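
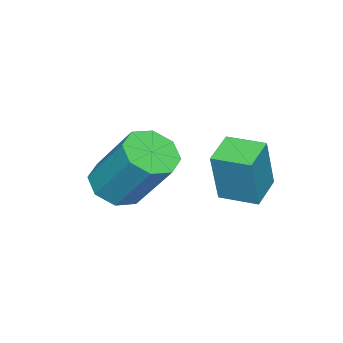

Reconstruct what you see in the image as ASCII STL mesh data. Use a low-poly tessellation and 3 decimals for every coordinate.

solid 
facet normal -0.089 -0.579 -0.810
outer loop
vertex 1.1 1.017 -3.977
vertex 0.413 0.622 -3.619
vertex 0.526 1.318 -4.129
endloop
endfacet
facet normal 0.499 0.678 -0.540
outer loop
vertex 1.1 1.017 -3.977
vertex 0.526 1.318 -4.129
vertex 1.295 2.273 -2.218
endloop
endfacet
facet normal 0.499 0.678 -0.540
outer loop
vertex 1.295 2.273 -2.218
vertex 0.526 1.318 -4.129
vertex 0.721 2.574 -2.37
endloop
endfacet
facet normal 0.089 0.578 0.811
outer loop
vertex 1.295 2.273 -2.218
vertex 0.721 2.574 -2.37
vertex 0.607 1.878 -1.861
endloop
endfacet
facet normal -0.090 -0.579 -0.810
outer loop
vertex 0.526 1.318 -4.129
vertex 0.413 0.622 -3.619
vertex -0.114 1.212 -3.982
endloop
endfacet
facet normal -0.257 0.800 -0.543
outer loop
vertex 0.526 1.318 -4.129
vertex -0.114 1.212 -3.982
vertex 0.721 2.574 -2.37
endloop
endfacet
facet normal -0.257 0.800 -0.543
outer loop
vertex 0.721 2.574 -2.37
vertex -0.114 1.212 -3.982
vertex 0.08 2.468 -2.223
endloop
endfacet
facet normal 0.090 0.578 0.811
outer loop
vertex 0.721 2.574 -2.37
vertex 0.08 2.468 -2.223
vertex 0.607 1.878 -1.861
endloop
endfacet
facet normal -0.089 -0.578 -0.811
outer loop
vertex -0.114 1.212 -3.982
vertex 0.413 0.622 -3.619
vertex -0.446 0.76 -3.623
endloop
endfacet
facet normal -0.862 0.452 -0.228
outer loop
vertex -0.114 1.212 -3.982
vertex -0.446 0.76 -3.623
vertex 0.08 2.468 -2.223
endloop
endfacet
facet normal -0.862 0.452 -0.228
outer loop
vertex 0.08 2.468 -2.223
vertex -0.446 0.76 -3.623
vertex -0.252 2.016 -1.864
endloop
endfacet
facet normal 0.090 0.578 0.811
outer loop
vertex 0.08 2.468 -2.223
vertex -0.252 2.016 -1.864
vertex 0.607 1.878 -1.861
endloop
endfacet
facet normal -0.089 -0.578 -0.811
outer loop
vertex -0.446 0.76 -3.623
vertex 0.413 0.622 -3.619
vertex -0.275 0.227 -3.262
endloop
endfacet
facet normal -0.962 -0.160 0.220
outer loop
vertex -0.446 0.76 -3.623
vertex -0.275 0.227 -3.262
vertex -0.252 2.016 -1.864
endloop
endfacet
facet normal -0.962 -0.161 0.221
outer loop
vertex -0.252 2.016 -1.864
vertex -0.275 0.227 -3.262
vertex -0.08 1.483 -1.503
endloop
endfacet
facet normal 0.090 0.578 0.811
outer loop
vertex -0.252 2.016 -1.864
vertex -0.08 1.483 -1.503
vertex 0.607 1.878 -1.861
endloop
endfacet
facet normal -0.089 -0.578 -0.811
outer loop
vertex -0.275 0.227 -3.262
vertex 0.413 0.622 -3.619
vertex 0.299 -0.074 -3.11
endloop
endfacet
facet normal -0.499 -0.678 0.540
outer loop
vertex -0.275 0.227 -3.262
vertex 0.299 -0.074 -3.11
vertex -0.08 1.483 -1.503
endloop
endfacet
facet normal -0.499 -0.678 0.540
outer loop
vertex -0.08 1.483 -1.503
vertex 0.299 -0.074 -3.11
vertex 0.494 1.182 -1.351
endloop
endfacet
facet normal 0.089 0.579 0.810
outer loop
vertex -0.08 1.483 -1.503
vertex 0.494 1.182 -1.351
vertex 0.607 1.878 -1.861
endloop
endfacet
facet normal -0.090 -0.578 -0.811
outer loop
vertex 0.299 -0.074 -3.11
vertex 0.413 0.622 -3.619
vertex 0.94 0.032 -3.257
endloop
endfacet
facet normal 0.257 -0.800 0.543
outer loop
vertex 0.299 -0.074 -3.11
vertex 0.94 0.032 -3.257
vertex 0.494 1.182 -1.351
endloop
endfacet
facet normal 0.257 -0.800 0.543
outer loop
vertex 0.494 1.182 -1.351
vertex 0.94 0.032 -3.257
vertex 1.134 1.288 -1.498
endloop
endfacet
facet normal 0.090 0.579 0.810
outer loop
vertex 0.494 1.182 -1.351
vertex 1.134 1.288 -1.498
vertex 0.607 1.878 -1.861
endloop
endfacet
facet normal -0.090 -0.578 -0.811
outer loop
vertex 0.94 0.032 -3.257
vertex 0.413 0.622 -3.619
vertex 1.272 0.484 -3.616
endloop
endfacet
facet normal 0.862 -0.452 0.228
outer loop
vertex 0.94 0.032 -3.257
vertex 1.272 0.484 -3.616
vertex 1.134 1.288 -1.498
endloop
endfacet
facet normal 0.862 -0.452 0.228
outer loop
vertex 1.134 1.288 -1.498
vertex 1.272 0.484 -3.616
vertex 1.466 1.74 -1.857
endloop
endfacet
facet normal 0.089 0.578 0.811
outer loop
vertex 1.134 1.288 -1.498
vertex 1.466 1.74 -1.857
vertex 0.607 1.878 -1.861
endloop
endfacet
facet normal -0.090 -0.578 -0.811
outer loop
vertex 1.272 0.484 -3.616
vertex 0.413 0.622 -3.619
vertex 1.1 1.017 -3.977
endloop
endfacet
facet normal 0.962 0.161 -0.221
outer loop
vertex 1.272 0.484 -3.616
vertex 1.1 1.017 -3.977
vertex 1.466 1.74 -1.857
endloop
endfacet
facet normal 0.962 0.159 -0.220
outer loop
vertex 1.466 1.74 -1.857
vertex 1.1 1.017 -3.977
vertex 1.295 2.273 -2.218
endloop
endfacet
facet normal 0.089 0.578 0.811
outer loop
vertex 1.466 1.74 -1.857
vertex 1.295 2.273 -2.218
vertex 0.607 1.878 -1.861
endloop
endfacet
facet normal -0.964 -0.108 0.245
outer loop
vertex -1.171 3.128 -1.787
vertex -1.292 4.301 -1.748
vertex -1.618 3.14 -3.541
endloop
endfacet
facet normal 0.102 -0.994 -0.033
outer loop
vertex -0.548 3.259 -3.812
vertex -1.171 3.128 -1.787
vertex -1.618 3.14 -3.541
endloop
endfacet
facet normal -0.964 -0.107 0.244
outer loop
vertex -1.618 3.14 -3.541
vertex -1.292 4.301 -1.748
vertex -1.738 4.313 -3.502
endloop
endfacet
facet normal -0.246 0.007 -0.969
outer loop
vertex -1.738 4.313 -3.502
vertex -0.548 3.259 -3.812
vertex -1.618 3.14 -3.541
endloop
endfacet
facet normal 0.246 -0.007 0.969
outer loop
vertex -1.171 3.128 -1.787
vertex -0.222 4.42 -2.019
vertex -1.292 4.301 -1.748
endloop
endfacet
facet normal 0.102 -0.994 -0.033
outer loop
vertex -0.102 3.247 -2.058
vertex -1.171 3.128 -1.787
vertex -0.548 3.259 -3.812
endloop
endfacet
facet normal 0.246 -0.007 0.969
outer loop
vertex -0.102 3.247 -2.058
vertex -0.222 4.42 -2.019
vertex -1.171 3.128 -1.787
endloop
endfacet
facet normal -0.102 0.994 0.033
outer loop
vertex -1.292 4.301 -1.748
vertex -0.222 4.42 -2.019
vertex -1.738 4.313 -3.502
endloop
endfacet
facet normal -0.246 0.007 -0.969
outer loop
vertex -0.669 4.432 -3.773
vertex -0.548 3.259 -3.812
vertex -1.738 4.313 -3.502
endloop
endfacet
facet normal -0.102 0.994 0.033
outer loop
vertex -1.738 4.313 -3.502
vertex -0.222 4.42 -2.019
vertex -0.669 4.432 -3.773
endloop
endfacet
facet normal 0.964 0.108 -0.244
outer loop
vertex -0.669 4.432 -3.773
vertex -0.102 3.247 -2.058
vertex -0.548 3.259 -3.812
endloop
endfacet
facet normal 0.964 0.107 -0.245
outer loop
vertex -0.222 4.42 -2.019
vertex -0.102 3.247 -2.058
vertex -0.669 4.432 -3.773
endloop
endfacet

endsolid


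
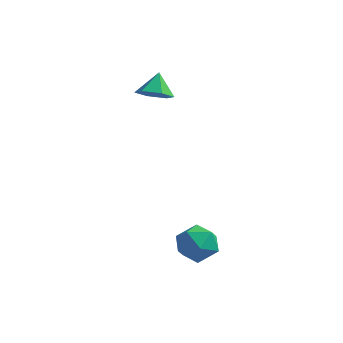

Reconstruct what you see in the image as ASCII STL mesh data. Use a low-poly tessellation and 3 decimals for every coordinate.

solid 
facet normal -0.110 0.983 0.147
outer loop
vertex 2.612 -2.307 -3.48
vertex 2.772 -2.44 -2.47
vertex 3.568 -2.257 -3.098
endloop
endfacet
facet normal 0.156 0.851 -0.502
outer loop
vertex 2.612 -2.307 -3.48
vertex 3.568 -2.257 -3.098
vertex 3.393 -2.749 -3.986
endloop
endfacet
facet normal -0.307 0.430 -0.849
outer loop
vertex 2.612 -2.307 -3.48
vertex 3.393 -2.749 -3.986
vertex 2.489 -3.237 -3.907
endloop
endfacet
facet normal -0.858 0.304 -0.414
outer loop
vertex 2.612 -2.307 -3.48
vertex 2.489 -3.237 -3.907
vertex 2.105 -3.045 -2.97
endloop
endfacet
facet normal -0.737 0.645 0.202
outer loop
vertex 2.612 -2.307 -3.48
vertex 2.105 -3.045 -2.97
vertex 2.772 -2.44 -2.47
endloop
endfacet
facet normal 0.765 0.488 -0.421
outer loop
vertex 3.393 -2.749 -3.986
vertex 3.568 -2.257 -3.098
vertex 4.035 -3.155 -3.29
endloop
endfacet
facet normal 0.334 0.702 0.628
outer loop
vertex 3.568 -2.257 -3.098
vertex 2.772 -2.44 -2.47
vertex 3.651 -2.963 -2.353
endloop
endfacet
facet normal -0.679 0.156 0.717
outer loop
vertex 2.772 -2.44 -2.47
vertex 2.105 -3.045 -2.97
vertex 2.747 -3.451 -2.274
endloop
endfacet
facet normal -0.875 -0.396 -0.278
outer loop
vertex 2.105 -3.045 -2.97
vertex 2.489 -3.237 -3.907
vertex 2.572 -3.943 -3.162
endloop
endfacet
facet normal 0.017 -0.191 -0.981
outer loop
vertex 2.489 -3.237 -3.907
vertex 3.393 -2.749 -3.986
vertex 3.368 -3.76 -3.79
endloop
endfacet
facet normal 0.858 -0.304 0.414
outer loop
vertex 3.528 -3.893 -2.78
vertex 4.035 -3.155 -3.29
vertex 3.651 -2.963 -2.353
endloop
endfacet
facet normal 0.307 -0.430 0.849
outer loop
vertex 3.528 -3.893 -2.78
vertex 3.651 -2.963 -2.353
vertex 2.747 -3.451 -2.274
endloop
endfacet
facet normal -0.156 -0.851 0.502
outer loop
vertex 3.528 -3.893 -2.78
vertex 2.747 -3.451 -2.274
vertex 2.572 -3.943 -3.162
endloop
endfacet
facet normal 0.110 -0.983 -0.147
outer loop
vertex 3.528 -3.893 -2.78
vertex 2.572 -3.943 -3.162
vertex 3.368 -3.76 -3.79
endloop
endfacet
facet normal 0.737 -0.645 -0.202
outer loop
vertex 3.528 -3.893 -2.78
vertex 3.368 -3.76 -3.79
vertex 4.035 -3.155 -3.29
endloop
endfacet
facet normal 0.875 0.396 0.278
outer loop
vertex 3.651 -2.963 -2.353
vertex 4.035 -3.155 -3.29
vertex 3.568 -2.257 -3.098
endloop
endfacet
facet normal -0.017 0.191 0.981
outer loop
vertex 2.747 -3.451 -2.274
vertex 3.651 -2.963 -2.353
vertex 2.772 -2.44 -2.47
endloop
endfacet
facet normal -0.765 -0.488 0.421
outer loop
vertex 2.572 -3.943 -3.162
vertex 2.747 -3.451 -2.274
vertex 2.105 -3.045 -2.97
endloop
endfacet
facet normal -0.334 -0.702 -0.628
outer loop
vertex 3.368 -3.76 -3.79
vertex 2.572 -3.943 -3.162
vertex 2.489 -3.237 -3.907
endloop
endfacet
facet normal 0.679 -0.156 -0.717
outer loop
vertex 4.035 -3.155 -3.29
vertex 3.368 -3.76 -3.79
vertex 3.393 -2.749 -3.986
endloop
endfacet
facet normal 0.091 -0.635 -0.767
outer loop
vertex -0.453 1.418 2.576
vertex -1.013 1.906 2.105
vertex -0.15 2.072 2.07
endloop
endfacet
facet normal 0.748 0.153 0.646
outer loop
vertex -0.453 1.418 2.576
vertex -0.15 2.072 2.07
vertex -1.127 2.694 3.055
endloop
endfacet
facet normal 0.091 -0.636 -0.766
outer loop
vertex -0.15 2.072 2.07
vertex -1.013 1.906 2.105
vertex -0.711 2.559 1.599
endloop
endfacet
facet normal 0.604 0.791 0.099
outer loop
vertex -0.15 2.072 2.07
vertex -0.711 2.559 1.599
vertex -1.127 2.694 3.055
endloop
endfacet
facet normal 0.090 -0.636 -0.767
outer loop
vertex -0.711 2.559 1.599
vertex -1.013 1.906 2.105
vertex -1.574 2.394 1.634
endloop
endfacet
facet normal -0.191 0.971 -0.145
outer loop
vertex -0.711 2.559 1.599
vertex -1.574 2.394 1.634
vertex -1.127 2.694 3.055
endloop
endfacet
facet normal 0.092 -0.635 -0.767
outer loop
vertex -1.574 2.394 1.634
vertex -1.013 1.906 2.105
vertex -1.877 1.74 2.139
endloop
endfacet
facet normal -0.844 0.513 0.157
outer loop
vertex -1.574 2.394 1.634
vertex -1.877 1.74 2.139
vertex -1.127 2.694 3.055
endloop
endfacet
facet normal 0.092 -0.636 -0.767
outer loop
vertex -1.877 1.74 2.139
vertex -1.013 1.906 2.105
vertex -1.316 1.253 2.61
endloop
endfacet
facet normal -0.700 -0.125 0.703
outer loop
vertex -1.877 1.74 2.139
vertex -1.316 1.253 2.61
vertex -1.127 2.694 3.055
endloop
endfacet
facet normal 0.091 -0.635 -0.767
outer loop
vertex -1.316 1.253 2.61
vertex -1.013 1.906 2.105
vertex -0.453 1.418 2.576
endloop
endfacet
facet normal 0.096 -0.305 0.947
outer loop
vertex -1.316 1.253 2.61
vertex -0.453 1.418 2.576
vertex -1.127 2.694 3.055
endloop
endfacet

endsolid


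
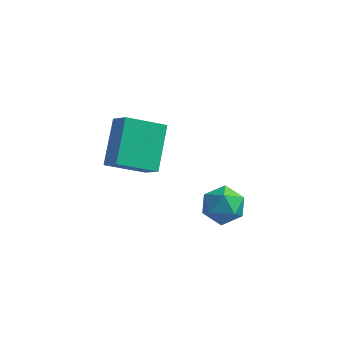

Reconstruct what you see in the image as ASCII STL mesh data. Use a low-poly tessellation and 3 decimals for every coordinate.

solid 
facet normal -0.270 0.960 0.076
outer loop
vertex 0.222 -0.055 1.217
vertex -0.526 -0.268 1.246
vertex -0.113 -0.204 1.903
endloop
endfacet
facet normal 0.373 0.852 0.367
outer loop
vertex 0.222 -0.055 1.217
vertex -0.113 -0.204 1.903
vertex 0.608 -0.458 1.759
endloop
endfacet
facet normal 0.800 0.584 -0.136
outer loop
vertex 0.222 -0.055 1.217
vertex 0.608 -0.458 1.759
vertex 0.642 -0.678 1.014
endloop
endfacet
facet normal 0.422 0.525 -0.739
outer loop
vertex 0.222 -0.055 1.217
vertex 0.642 -0.678 1.014
vertex -0.059 -0.56 0.697
endloop
endfacet
facet normal -0.239 0.758 -0.607
outer loop
vertex 0.222 -0.055 1.217
vertex -0.059 -0.56 0.697
vertex -0.526 -0.268 1.246
endloop
endfacet
facet normal 0.303 0.361 0.882
outer loop
vertex 0.608 -0.458 1.759
vertex -0.113 -0.204 1.903
vertex 0.099 -0.92 2.123
endloop
endfacet
facet normal -0.737 0.536 0.411
outer loop
vertex -0.113 -0.204 1.903
vertex -0.526 -0.268 1.246
vertex -0.602 -0.802 1.806
endloop
endfacet
facet normal -0.687 0.209 -0.696
outer loop
vertex -0.526 -0.268 1.246
vertex -0.059 -0.56 0.697
vertex -0.568 -1.022 1.061
endloop
endfacet
facet normal 0.383 -0.166 -0.909
outer loop
vertex -0.059 -0.56 0.697
vertex 0.642 -0.678 1.014
vertex 0.153 -1.276 0.917
endloop
endfacet
facet normal 0.995 -0.072 0.067
outer loop
vertex 0.642 -0.678 1.014
vertex 0.608 -0.458 1.759
vertex 0.566 -1.212 1.574
endloop
endfacet
facet normal -0.422 -0.525 0.739
outer loop
vertex -0.182 -1.425 1.603
vertex 0.099 -0.92 2.123
vertex -0.602 -0.802 1.806
endloop
endfacet
facet normal -0.800 -0.584 0.136
outer loop
vertex -0.182 -1.425 1.603
vertex -0.602 -0.802 1.806
vertex -0.568 -1.022 1.061
endloop
endfacet
facet normal -0.373 -0.852 -0.367
outer loop
vertex -0.182 -1.425 1.603
vertex -0.568 -1.022 1.061
vertex 0.153 -1.276 0.917
endloop
endfacet
facet normal 0.270 -0.960 -0.076
outer loop
vertex -0.182 -1.425 1.603
vertex 0.153 -1.276 0.917
vertex 0.566 -1.212 1.574
endloop
endfacet
facet normal 0.239 -0.758 0.607
outer loop
vertex -0.182 -1.425 1.603
vertex 0.566 -1.212 1.574
vertex 0.099 -0.92 2.123
endloop
endfacet
facet normal -0.383 0.166 0.909
outer loop
vertex -0.602 -0.802 1.806
vertex 0.099 -0.92 2.123
vertex -0.113 -0.204 1.903
endloop
endfacet
facet normal -0.995 0.072 -0.067
outer loop
vertex -0.568 -1.022 1.061
vertex -0.602 -0.802 1.806
vertex -0.526 -0.268 1.246
endloop
endfacet
facet normal -0.303 -0.361 -0.882
outer loop
vertex 0.153 -1.276 0.917
vertex -0.568 -1.022 1.061
vertex -0.059 -0.56 0.697
endloop
endfacet
facet normal 0.737 -0.536 -0.411
outer loop
vertex 0.566 -1.212 1.574
vertex 0.153 -1.276 0.917
vertex 0.642 -0.678 1.014
endloop
endfacet
facet normal 0.687 -0.209 0.696
outer loop
vertex 0.099 -0.92 2.123
vertex 0.566 -1.212 1.574
vertex 0.608 -0.458 1.759
endloop
endfacet
facet normal -0.763 -0.484 0.429
outer loop
vertex -3.905 -0.038 1.595
vertex -4.135 1.369 2.774
vertex -4.533 0.391 0.961
endloop
endfacet
facet normal 0.124 -0.760 -0.638
outer loop
vertex -3.365 1.131 0.306
vertex -3.905 -0.038 1.595
vertex -4.533 0.391 0.961
endloop
endfacet
facet normal -0.763 -0.484 0.429
outer loop
vertex -4.533 0.391 0.961
vertex -4.135 1.369 2.774
vertex -4.763 1.798 2.14
endloop
endfacet
facet normal -0.634 0.433 -0.641
outer loop
vertex -4.763 1.798 2.14
vertex -3.365 1.131 0.306
vertex -4.533 0.391 0.961
endloop
endfacet
facet normal 0.634 -0.433 0.641
outer loop
vertex -3.905 -0.038 1.595
vertex -2.967 2.109 2.119
vertex -4.135 1.369 2.774
endloop
endfacet
facet normal 0.124 -0.760 -0.638
outer loop
vertex -2.737 0.702 0.94
vertex -3.905 -0.038 1.595
vertex -3.365 1.131 0.306
endloop
endfacet
facet normal 0.634 -0.433 0.641
outer loop
vertex -2.737 0.702 0.94
vertex -2.967 2.109 2.119
vertex -3.905 -0.038 1.595
endloop
endfacet
facet normal -0.124 0.760 0.638
outer loop
vertex -4.135 1.369 2.774
vertex -2.967 2.109 2.119
vertex -4.763 1.798 2.14
endloop
endfacet
facet normal -0.634 0.433 -0.641
outer loop
vertex -3.595 2.538 1.485
vertex -3.365 1.131 0.306
vertex -4.763 1.798 2.14
endloop
endfacet
facet normal -0.124 0.760 0.638
outer loop
vertex -4.763 1.798 2.14
vertex -2.967 2.109 2.119
vertex -3.595 2.538 1.485
endloop
endfacet
facet normal 0.763 0.484 -0.429
outer loop
vertex -3.595 2.538 1.485
vertex -2.737 0.702 0.94
vertex -3.365 1.131 0.306
endloop
endfacet
facet normal 0.763 0.484 -0.429
outer loop
vertex -2.967 2.109 2.119
vertex -2.737 0.702 0.94
vertex -3.595 2.538 1.485
endloop
endfacet

endsolid


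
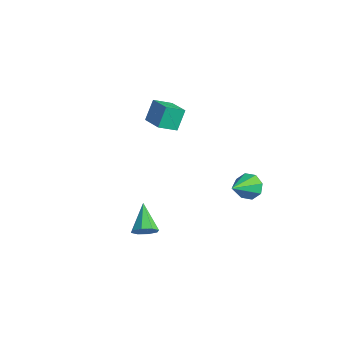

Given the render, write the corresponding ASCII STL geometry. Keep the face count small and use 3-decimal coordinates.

solid 
facet normal -0.272 0.780 -0.564
outer loop
vertex 3.018 3.15 -4.857
vertex 2.439 3.352 -4.298
vertex 3.238 3.548 -4.413
endloop
endfacet
facet normal 0.936 -0.285 -0.208
outer loop
vertex 3.018 3.15 -4.857
vertex 3.238 3.548 -4.413
vertex 2.981 1.808 -3.182
endloop
endfacet
facet normal -0.272 0.780 -0.564
outer loop
vertex 3.238 3.548 -4.413
vertex 2.439 3.352 -4.298
vertex 2.989 3.831 -3.901
endloop
endfacet
facet normal 0.918 0.130 0.375
outer loop
vertex 3.238 3.548 -4.413
vertex 2.989 3.831 -3.901
vertex 2.981 1.808 -3.182
endloop
endfacet
facet normal -0.273 0.780 -0.563
outer loop
vertex 2.989 3.831 -3.901
vertex 2.439 3.352 -4.298
vertex 2.419 3.833 -3.622
endloop
endfacet
facet normal 0.420 0.302 0.856
outer loop
vertex 2.989 3.831 -3.901
vertex 2.419 3.833 -3.622
vertex 2.981 1.808 -3.182
endloop
endfacet
facet normal -0.274 0.780 -0.563
outer loop
vertex 2.419 3.833 -3.622
vertex 2.439 3.352 -4.298
vertex 1.861 3.553 -3.738
endloop
endfacet
facet normal -0.266 0.134 0.955
outer loop
vertex 2.419 3.833 -3.622
vertex 1.861 3.553 -3.738
vertex 2.981 1.808 -3.182
endloop
endfacet
facet normal -0.273 0.780 -0.562
outer loop
vertex 1.861 3.553 -3.738
vertex 2.439 3.352 -4.298
vertex 1.641 3.156 -4.182
endloop
endfacet
facet normal -0.738 -0.278 0.614
outer loop
vertex 1.861 3.553 -3.738
vertex 1.641 3.156 -4.182
vertex 2.981 1.808 -3.182
endloop
endfacet
facet normal -0.273 0.779 -0.564
outer loop
vertex 1.641 3.156 -4.182
vertex 2.439 3.352 -4.298
vertex 1.89 2.873 -4.694
endloop
endfacet
facet normal -0.721 -0.692 0.032
outer loop
vertex 1.641 3.156 -4.182
vertex 1.89 2.873 -4.694
vertex 2.981 1.808 -3.182
endloop
endfacet
facet normal -0.274 0.780 -0.563
outer loop
vertex 1.89 2.873 -4.694
vertex 2.439 3.352 -4.298
vertex 2.46 2.871 -4.974
endloop
endfacet
facet normal -0.223 -0.865 -0.448
outer loop
vertex 1.89 2.873 -4.694
vertex 2.46 2.871 -4.974
vertex 2.981 1.808 -3.182
endloop
endfacet
facet normal -0.272 0.780 -0.564
outer loop
vertex 2.46 2.871 -4.974
vertex 2.439 3.352 -4.298
vertex 3.018 3.15 -4.857
endloop
endfacet
facet normal 0.463 -0.697 -0.548
outer loop
vertex 2.46 2.871 -4.974
vertex 3.018 3.15 -4.857
vertex 2.981 1.808 -3.182
endloop
endfacet
facet normal -0.953 0.094 -0.287
outer loop
vertex -1.648 0.199 1.59
vertex -1.375 1.203 1.013
vertex -1.39 -0.493 0.508
endloop
endfacet
facet normal -0.229 -0.844 0.485
outer loop
vertex -0.065 -0.623 0.907
vertex -1.648 0.199 1.59
vertex -1.39 -0.493 0.508
endloop
endfacet
facet normal -0.954 0.094 -0.286
outer loop
vertex -1.39 -0.493 0.508
vertex -1.375 1.203 1.013
vertex -1.118 0.511 -0.069
endloop
endfacet
facet normal 0.197 -0.528 -0.826
outer loop
vertex -1.118 0.511 -0.069
vertex -0.065 -0.623 0.907
vertex -1.39 -0.493 0.508
endloop
endfacet
facet normal -0.197 0.528 0.826
outer loop
vertex -1.648 0.199 1.59
vertex -0.05 1.073 1.412
vertex -1.375 1.203 1.013
endloop
endfacet
facet normal -0.229 -0.844 0.485
outer loop
vertex -0.322 0.069 1.989
vertex -1.648 0.199 1.59
vertex -0.065 -0.623 0.907
endloop
endfacet
facet normal -0.197 0.528 0.826
outer loop
vertex -0.322 0.069 1.989
vertex -0.05 1.073 1.412
vertex -1.648 0.199 1.59
endloop
endfacet
facet normal 0.229 0.844 -0.485
outer loop
vertex -1.375 1.203 1.013
vertex -0.05 1.073 1.412
vertex -1.118 0.511 -0.069
endloop
endfacet
facet normal 0.197 -0.528 -0.826
outer loop
vertex 0.208 0.381 0.33
vertex -0.065 -0.623 0.907
vertex -1.118 0.511 -0.069
endloop
endfacet
facet normal 0.229 0.844 -0.485
outer loop
vertex -1.118 0.511 -0.069
vertex -0.05 1.073 1.412
vertex 0.208 0.381 0.33
endloop
endfacet
facet normal 0.953 -0.094 0.287
outer loop
vertex 0.208 0.381 0.33
vertex -0.322 0.069 1.989
vertex -0.065 -0.623 0.907
endloop
endfacet
facet normal 0.953 -0.093 0.287
outer loop
vertex -0.05 1.073 1.412
vertex -0.322 0.069 1.989
vertex 0.208 0.381 0.33
endloop
endfacet
facet normal 0.722 -0.452 -0.524
outer loop
vertex 3.833 -4.424 -2.265
vertex 3.627 -4.077 -2.848
vertex 4.088 -3.948 -2.324
endloop
endfacet
facet normal 0.216 0.005 0.976
outer loop
vertex 3.833 -4.424 -2.265
vertex 4.088 -3.948 -2.324
vertex 2.393 -3.303 -1.952
endloop
endfacet
facet normal 0.722 -0.451 -0.524
outer loop
vertex 4.088 -3.948 -2.324
vertex 3.627 -4.077 -2.848
vertex 4.073 -3.547 -2.69
endloop
endfacet
facet normal 0.387 0.629 0.674
outer loop
vertex 4.088 -3.948 -2.324
vertex 4.073 -3.547 -2.69
vertex 2.393 -3.303 -1.952
endloop
endfacet
facet normal 0.723 -0.452 -0.523
outer loop
vertex 4.073 -3.547 -2.69
vertex 3.627 -4.077 -2.848
vertex 3.797 -3.457 -3.149
endloop
endfacet
facet normal 0.179 0.980 0.084
outer loop
vertex 4.073 -3.547 -2.69
vertex 3.797 -3.457 -3.149
vertex 2.393 -3.303 -1.952
endloop
endfacet
facet normal 0.722 -0.452 -0.524
outer loop
vertex 3.797 -3.457 -3.149
vertex 3.627 -4.077 -2.848
vertex 3.421 -3.729 -3.432
endloop
endfacet
facet normal -0.283 0.851 -0.442
outer loop
vertex 3.797 -3.457 -3.149
vertex 3.421 -3.729 -3.432
vertex 2.393 -3.303 -1.952
endloop
endfacet
facet normal 0.722 -0.452 -0.524
outer loop
vertex 3.421 -3.729 -3.432
vertex 3.627 -4.077 -2.848
vertex 3.166 -4.205 -3.373
endloop
endfacet
facet normal -0.733 0.318 -0.601
outer loop
vertex 3.421 -3.729 -3.432
vertex 3.166 -4.205 -3.373
vertex 2.393 -3.303 -1.952
endloop
endfacet
facet normal 0.722 -0.452 -0.524
outer loop
vertex 3.166 -4.205 -3.373
vertex 3.627 -4.077 -2.848
vertex 3.181 -4.606 -3.006
endloop
endfacet
facet normal -0.904 -0.306 -0.298
outer loop
vertex 3.166 -4.205 -3.373
vertex 3.181 -4.606 -3.006
vertex 2.393 -3.303 -1.952
endloop
endfacet
facet normal 0.722 -0.452 -0.524
outer loop
vertex 3.181 -4.606 -3.006
vertex 3.627 -4.077 -2.848
vertex 3.457 -4.697 -2.547
endloop
endfacet
facet normal -0.697 -0.656 0.289
outer loop
vertex 3.181 -4.606 -3.006
vertex 3.457 -4.697 -2.547
vertex 2.393 -3.303 -1.952
endloop
endfacet
facet normal 0.722 -0.452 -0.524
outer loop
vertex 3.457 -4.697 -2.547
vertex 3.627 -4.077 -2.848
vertex 3.833 -4.424 -2.265
endloop
endfacet
facet normal -0.232 -0.526 0.818
outer loop
vertex 3.457 -4.697 -2.547
vertex 3.833 -4.424 -2.265
vertex 2.393 -3.303 -1.952
endloop
endfacet

endsolid


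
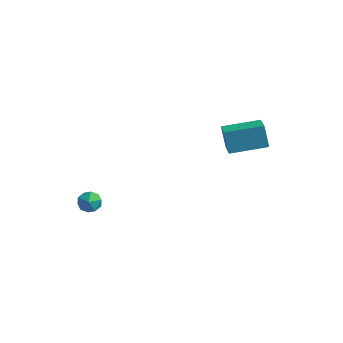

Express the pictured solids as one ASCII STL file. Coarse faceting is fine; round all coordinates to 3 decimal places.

solid 
facet normal -0.761 -0.635 -0.133
outer loop
vertex 2.057 2.25 2.659
vertex 1.319 3.239 2.16
vertex 2.508 1.966 1.429
endloop
endfacet
facet normal 0.554 -0.743 0.375
outer loop
vertex 4.061 3.261 1.7
vertex 2.057 2.25 2.659
vertex 2.508 1.966 1.429
endloop
endfacet
facet normal -0.761 -0.635 -0.133
outer loop
vertex 2.508 1.966 1.429
vertex 1.319 3.239 2.16
vertex 1.77 2.955 0.931
endloop
endfacet
facet normal 0.336 -0.211 -0.918
outer loop
vertex 1.77 2.955 0.931
vertex 4.061 3.261 1.7
vertex 2.508 1.966 1.429
endloop
endfacet
facet normal -0.337 0.212 0.918
outer loop
vertex 2.057 2.25 2.659
vertex 2.872 4.534 2.431
vertex 1.319 3.239 2.16
endloop
endfacet
facet normal 0.554 -0.743 0.375
outer loop
vertex 3.61 3.545 2.929
vertex 2.057 2.25 2.659
vertex 4.061 3.261 1.7
endloop
endfacet
facet normal -0.336 0.211 0.918
outer loop
vertex 3.61 3.545 2.929
vertex 2.872 4.534 2.431
vertex 2.057 2.25 2.659
endloop
endfacet
facet normal -0.554 0.743 -0.375
outer loop
vertex 1.319 3.239 2.16
vertex 2.872 4.534 2.431
vertex 1.77 2.955 0.931
endloop
endfacet
facet normal 0.336 -0.212 -0.918
outer loop
vertex 3.323 4.25 1.201
vertex 4.061 3.261 1.7
vertex 1.77 2.955 0.931
endloop
endfacet
facet normal -0.554 0.743 -0.375
outer loop
vertex 1.77 2.955 0.931
vertex 2.872 4.534 2.431
vertex 3.323 4.25 1.201
endloop
endfacet
facet normal 0.761 0.635 0.133
outer loop
vertex 3.323 4.25 1.201
vertex 3.61 3.545 2.929
vertex 4.061 3.261 1.7
endloop
endfacet
facet normal 0.761 0.635 0.133
outer loop
vertex 2.872 4.534 2.431
vertex 3.61 3.545 2.929
vertex 3.323 4.25 1.201
endloop
endfacet
facet normal -0.438 0.897 -0.059
outer loop
vertex -4.038 -0.732 -3.302
vertex -4.342 -0.836 -2.628
vertex -3.672 -0.513 -2.69
endloop
endfacet
facet normal 0.176 0.889 -0.423
outer loop
vertex -4.038 -0.732 -3.302
vertex -3.672 -0.513 -2.69
vertex -3.303 -0.85 -3.245
endloop
endfacet
facet normal 0.131 0.376 -0.917
outer loop
vertex -4.038 -0.732 -3.302
vertex -3.303 -0.85 -3.245
vertex -3.745 -1.381 -3.526
endloop
endfacet
facet normal -0.509 0.067 -0.858
outer loop
vertex -4.038 -0.732 -3.302
vertex -3.745 -1.381 -3.526
vertex -4.387 -1.373 -3.145
endloop
endfacet
facet normal -0.861 0.388 -0.328
outer loop
vertex -4.038 -0.732 -3.302
vertex -4.387 -1.373 -3.145
vertex -4.342 -0.836 -2.628
endloop
endfacet
facet normal 0.699 0.715 0.031
outer loop
vertex -3.303 -0.85 -3.245
vertex -3.672 -0.513 -2.69
vertex -3.153 -1.027 -2.535
endloop
endfacet
facet normal -0.294 0.728 0.620
outer loop
vertex -3.672 -0.513 -2.69
vertex -4.342 -0.836 -2.628
vertex -3.795 -1.019 -2.154
endloop
endfacet
facet normal -0.979 -0.094 0.183
outer loop
vertex -4.342 -0.836 -2.628
vertex -4.387 -1.373 -3.145
vertex -4.237 -1.55 -2.435
endloop
endfacet
facet normal -0.408 -0.615 -0.674
outer loop
vertex -4.387 -1.373 -3.145
vertex -3.745 -1.381 -3.526
vertex -3.868 -1.887 -2.99
endloop
endfacet
facet normal 0.628 -0.116 -0.769
outer loop
vertex -3.745 -1.381 -3.526
vertex -3.303 -0.85 -3.245
vertex -3.198 -1.564 -3.052
endloop
endfacet
facet normal 0.509 -0.067 0.858
outer loop
vertex -3.502 -1.668 -2.378
vertex -3.153 -1.027 -2.535
vertex -3.795 -1.019 -2.154
endloop
endfacet
facet normal -0.131 -0.376 0.917
outer loop
vertex -3.502 -1.668 -2.378
vertex -3.795 -1.019 -2.154
vertex -4.237 -1.55 -2.435
endloop
endfacet
facet normal -0.176 -0.889 0.423
outer loop
vertex -3.502 -1.668 -2.378
vertex -4.237 -1.55 -2.435
vertex -3.868 -1.887 -2.99
endloop
endfacet
facet normal 0.438 -0.897 0.059
outer loop
vertex -3.502 -1.668 -2.378
vertex -3.868 -1.887 -2.99
vertex -3.198 -1.564 -3.052
endloop
endfacet
facet normal 0.861 -0.388 0.328
outer loop
vertex -3.502 -1.668 -2.378
vertex -3.198 -1.564 -3.052
vertex -3.153 -1.027 -2.535
endloop
endfacet
facet normal 0.408 0.615 0.674
outer loop
vertex -3.795 -1.019 -2.154
vertex -3.153 -1.027 -2.535
vertex -3.672 -0.513 -2.69
endloop
endfacet
facet normal -0.628 0.116 0.769
outer loop
vertex -4.237 -1.55 -2.435
vertex -3.795 -1.019 -2.154
vertex -4.342 -0.836 -2.628
endloop
endfacet
facet normal -0.699 -0.715 -0.031
outer loop
vertex -3.868 -1.887 -2.99
vertex -4.237 -1.55 -2.435
vertex -4.387 -1.373 -3.145
endloop
endfacet
facet normal 0.294 -0.728 -0.620
outer loop
vertex -3.198 -1.564 -3.052
vertex -3.868 -1.887 -2.99
vertex -3.745 -1.381 -3.526
endloop
endfacet
facet normal 0.979 0.094 -0.183
outer loop
vertex -3.153 -1.027 -2.535
vertex -3.198 -1.564 -3.052
vertex -3.303 -0.85 -3.245
endloop
endfacet

endsolid


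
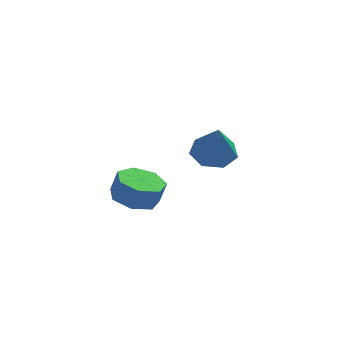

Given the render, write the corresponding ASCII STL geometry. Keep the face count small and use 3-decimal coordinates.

solid 
facet normal -0.075 0.369 -0.927
outer loop
vertex 0.477 4.803 -0.096
vertex -0.383 4.256 -0.244
vertex -0.286 5.211 0.128
endloop
endfacet
facet normal 0.497 0.570 0.654
outer loop
vertex 0.477 4.803 -0.096
vertex -0.286 5.211 0.128
vertex -0.237 3.544 1.544
endloop
endfacet
facet normal -0.075 0.369 -0.927
outer loop
vertex -0.286 5.211 0.128
vertex -0.383 4.256 -0.244
vertex -1.122 4.9 0.072
endloop
endfacet
facet normal -0.279 0.617 0.736
outer loop
vertex -0.286 5.211 0.128
vertex -1.122 4.9 0.072
vertex -0.237 3.544 1.544
endloop
endfacet
facet normal -0.075 0.368 -0.927
outer loop
vertex -1.122 4.9 0.072
vertex -0.383 4.256 -0.244
vertex -1.401 4.103 -0.222
endloop
endfacet
facet normal -0.821 0.079 0.566
outer loop
vertex -1.122 4.9 0.072
vertex -1.401 4.103 -0.222
vertex -0.237 3.544 1.544
endloop
endfacet
facet normal -0.075 0.369 -0.926
outer loop
vertex -1.401 4.103 -0.222
vertex -0.383 4.256 -0.244
vertex -0.914 3.422 -0.533
endloop
endfacet
facet normal -0.720 -0.639 0.272
outer loop
vertex -1.401 4.103 -0.222
vertex -0.914 3.422 -0.533
vertex -0.237 3.544 1.544
endloop
endfacet
facet normal -0.075 0.369 -0.927
outer loop
vertex -0.914 3.422 -0.533
vertex -0.383 4.256 -0.244
vertex -0.026 3.368 -0.626
endloop
endfacet
facet normal -0.053 -0.996 0.076
outer loop
vertex -0.914 3.422 -0.533
vertex -0.026 3.368 -0.626
vertex -0.237 3.544 1.544
endloop
endfacet
facet normal -0.075 0.368 -0.927
outer loop
vertex -0.026 3.368 -0.626
vertex -0.383 4.256 -0.244
vertex 0.593 3.983 -0.432
endloop
endfacet
facet normal 0.679 -0.723 0.125
outer loop
vertex -0.026 3.368 -0.626
vertex 0.593 3.983 -0.432
vertex -0.237 3.544 1.544
endloop
endfacet
facet normal -0.075 0.369 -0.926
outer loop
vertex 0.593 3.983 -0.432
vertex -0.383 4.256 -0.244
vertex 0.477 4.803 -0.096
endloop
endfacet
facet normal 0.924 -0.026 0.382
outer loop
vertex 0.593 3.983 -0.432
vertex 0.477 4.803 -0.096
vertex -0.237 3.544 1.544
endloop
endfacet
facet normal -0.286 -0.033 -0.958
outer loop
vertex -3.167 0.398 0.142
vertex -3.706 -0.447 0.332
vertex -4.007 0.526 0.388
endloop
endfacet
facet normal 0.129 0.989 -0.073
outer loop
vertex -3.167 0.398 0.142
vertex -4.007 0.526 0.388
vertex -2.875 0.432 1.119
endloop
endfacet
facet normal 0.128 0.989 -0.072
outer loop
vertex -2.875 0.432 1.119
vertex -4.007 0.526 0.388
vertex -3.716 0.559 1.365
endloop
endfacet
facet normal 0.285 0.032 0.958
outer loop
vertex -2.875 0.432 1.119
vertex -3.716 0.559 1.365
vertex -3.414 -0.413 1.308
endloop
endfacet
facet normal -0.286 -0.033 -0.958
outer loop
vertex -4.007 0.526 0.388
vertex -3.706 -0.447 0.332
vertex -4.621 -0.079 0.592
endloop
endfacet
facet normal -0.662 0.730 0.172
outer loop
vertex -4.007 0.526 0.388
vertex -4.621 -0.079 0.592
vertex -3.716 0.559 1.365
endloop
endfacet
facet normal -0.662 0.730 0.172
outer loop
vertex -3.716 0.559 1.365
vertex -4.621 -0.079 0.592
vertex -4.329 -0.045 1.569
endloop
endfacet
facet normal 0.286 0.033 0.958
outer loop
vertex -3.716 0.559 1.365
vertex -4.329 -0.045 1.569
vertex -3.414 -0.413 1.308
endloop
endfacet
facet normal -0.285 -0.032 -0.958
outer loop
vertex -4.621 -0.079 0.592
vertex -3.706 -0.447 0.332
vertex -4.545 -0.961 0.599
endloop
endfacet
facet normal -0.954 -0.080 0.288
outer loop
vertex -4.621 -0.079 0.592
vertex -4.545 -0.961 0.599
vertex -4.329 -0.045 1.569
endloop
endfacet
facet normal -0.955 -0.079 0.287
outer loop
vertex -4.329 -0.045 1.569
vertex -4.545 -0.961 0.599
vertex -4.254 -0.927 1.576
endloop
endfacet
facet normal 0.286 0.032 0.958
outer loop
vertex -4.329 -0.045 1.569
vertex -4.254 -0.927 1.576
vertex -3.414 -0.413 1.308
endloop
endfacet
facet normal -0.285 -0.032 -0.958
outer loop
vertex -4.545 -0.961 0.599
vertex -3.706 -0.447 0.332
vertex -3.837 -1.455 0.405
endloop
endfacet
facet normal -0.527 -0.829 0.186
outer loop
vertex -4.545 -0.961 0.599
vertex -3.837 -1.455 0.405
vertex -4.254 -0.927 1.576
endloop
endfacet
facet normal -0.528 -0.828 0.185
outer loop
vertex -4.254 -0.927 1.576
vertex -3.837 -1.455 0.405
vertex -3.546 -1.422 1.382
endloop
endfacet
facet normal 0.285 0.033 0.958
outer loop
vertex -4.254 -0.927 1.576
vertex -3.546 -1.422 1.382
vertex -3.414 -0.413 1.308
endloop
endfacet
facet normal -0.285 -0.032 -0.958
outer loop
vertex -3.837 -1.455 0.405
vertex -3.706 -0.447 0.332
vertex -3.03 -1.191 0.156
endloop
endfacet
facet normal 0.295 -0.954 -0.056
outer loop
vertex -3.837 -1.455 0.405
vertex -3.03 -1.191 0.156
vertex -3.546 -1.422 1.382
endloop
endfacet
facet normal 0.296 -0.954 -0.055
outer loop
vertex -3.546 -1.422 1.382
vertex -3.03 -1.191 0.156
vertex -2.739 -1.157 1.133
endloop
endfacet
facet normal 0.285 0.033 0.958
outer loop
vertex -3.546 -1.422 1.382
vertex -2.739 -1.157 1.133
vertex -3.414 -0.413 1.308
endloop
endfacet
facet normal -0.286 -0.034 -0.958
outer loop
vertex -3.03 -1.191 0.156
vertex -3.706 -0.447 0.332
vertex -2.732 -0.366 0.038
endloop
endfacet
facet normal 0.897 -0.361 -0.255
outer loop
vertex -3.03 -1.191 0.156
vertex -2.732 -0.366 0.038
vertex -2.739 -1.157 1.133
endloop
endfacet
facet normal 0.897 -0.361 -0.255
outer loop
vertex -2.739 -1.157 1.133
vertex -2.732 -0.366 0.038
vertex -2.441 -0.332 1.015
endloop
endfacet
facet normal 0.286 0.034 0.958
outer loop
vertex -2.739 -1.157 1.133
vertex -2.441 -0.332 1.015
vertex -3.414 -0.413 1.308
endloop
endfacet
facet normal -0.286 -0.033 -0.958
outer loop
vertex -2.732 -0.366 0.038
vertex -3.706 -0.447 0.332
vertex -3.167 0.398 0.142
endloop
endfacet
facet normal 0.823 0.504 -0.263
outer loop
vertex -2.732 -0.366 0.038
vertex -3.167 0.398 0.142
vertex -2.441 -0.332 1.015
endloop
endfacet
facet normal 0.823 0.503 -0.263
outer loop
vertex -2.441 -0.332 1.015
vertex -3.167 0.398 0.142
vertex -2.875 0.432 1.119
endloop
endfacet
facet normal 0.286 0.032 0.958
outer loop
vertex -2.441 -0.332 1.015
vertex -2.875 0.432 1.119
vertex -3.414 -0.413 1.308
endloop
endfacet

endsolid


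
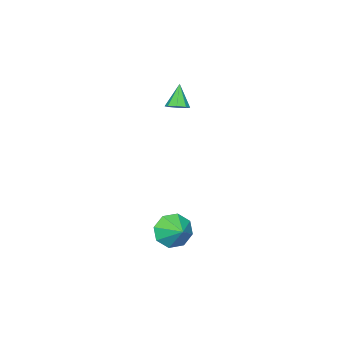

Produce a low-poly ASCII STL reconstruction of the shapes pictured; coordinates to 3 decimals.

solid 
facet normal -0.374 -0.831 -0.411
outer loop
vertex 2.533 2.577 -3.351
vertex 2.012 2.409 -2.538
vertex 1.854 2.894 -3.375
endloop
endfacet
facet normal 0.395 0.814 -0.426
outer loop
vertex 2.533 2.577 -3.351
vertex 1.854 2.894 -3.375
vertex 2.408 3.291 -2.102
endloop
endfacet
facet normal -0.373 -0.832 -0.411
outer loop
vertex 1.854 2.894 -3.375
vertex 2.012 2.409 -2.538
vertex 1.267 2.927 -2.909
endloop
endfacet
facet normal -0.137 0.961 -0.240
outer loop
vertex 1.854 2.894 -3.375
vertex 1.267 2.927 -2.909
vertex 2.408 3.291 -2.102
endloop
endfacet
facet normal -0.374 -0.832 -0.410
outer loop
vertex 1.267 2.927 -2.909
vertex 2.012 2.409 -2.538
vertex 1.117 2.657 -2.225
endloop
endfacet
facet normal -0.446 0.862 0.242
outer loop
vertex 1.267 2.927 -2.909
vertex 1.117 2.657 -2.225
vertex 2.408 3.291 -2.102
endloop
endfacet
facet normal -0.374 -0.832 -0.411
outer loop
vertex 1.117 2.657 -2.225
vertex 2.012 2.409 -2.538
vertex 1.491 2.242 -1.725
endloop
endfacet
facet normal -0.352 0.574 0.740
outer loop
vertex 1.117 2.657 -2.225
vertex 1.491 2.242 -1.725
vertex 2.408 3.291 -2.102
endloop
endfacet
facet normal -0.374 -0.832 -0.410
outer loop
vertex 1.491 2.242 -1.725
vertex 2.012 2.409 -2.538
vertex 2.17 1.925 -1.701
endloop
endfacet
facet normal 0.090 0.266 0.960
outer loop
vertex 1.491 2.242 -1.725
vertex 2.17 1.925 -1.701
vertex 2.408 3.291 -2.102
endloop
endfacet
facet normal -0.374 -0.832 -0.410
outer loop
vertex 2.17 1.925 -1.701
vertex 2.012 2.409 -2.538
vertex 2.757 1.891 -2.167
endloop
endfacet
facet normal 0.622 0.119 0.774
outer loop
vertex 2.17 1.925 -1.701
vertex 2.757 1.891 -2.167
vertex 2.408 3.291 -2.102
endloop
endfacet
facet normal -0.374 -0.832 -0.411
outer loop
vertex 2.757 1.891 -2.167
vertex 2.012 2.409 -2.538
vertex 2.907 2.161 -2.85
endloop
endfacet
facet normal 0.931 0.219 0.291
outer loop
vertex 2.757 1.891 -2.167
vertex 2.907 2.161 -2.85
vertex 2.408 3.291 -2.102
endloop
endfacet
facet normal -0.374 -0.831 -0.411
outer loop
vertex 2.907 2.161 -2.85
vertex 2.012 2.409 -2.538
vertex 2.533 2.577 -3.351
endloop
endfacet
facet normal 0.838 0.506 -0.205
outer loop
vertex 2.907 2.161 -2.85
vertex 2.533 2.577 -3.351
vertex 2.408 3.291 -2.102
endloop
endfacet
facet normal 0.434 0.251 -0.865
outer loop
vertex -1.38 -0.854 3.073
vertex -1.713 -0.368 3.047
vertex -1.184 -0.5 3.274
endloop
endfacet
facet normal 0.574 -0.621 0.534
outer loop
vertex -1.38 -0.854 3.073
vertex -1.184 -0.5 3.274
vertex -2.307 -0.712 4.233
endloop
endfacet
facet normal 0.434 0.251 -0.865
outer loop
vertex -1.184 -0.5 3.274
vertex -1.713 -0.368 3.047
vertex -1.298 -0.069 3.342
endloop
endfacet
facet normal 0.643 0.050 0.764
outer loop
vertex -1.184 -0.5 3.274
vertex -1.298 -0.069 3.342
vertex -2.307 -0.712 4.233
endloop
endfacet
facet normal 0.433 0.252 -0.865
outer loop
vertex -1.298 -0.069 3.342
vertex -1.713 -0.368 3.047
vertex -1.655 0.188 3.238
endloop
endfacet
facet normal 0.243 0.635 0.733
outer loop
vertex -1.298 -0.069 3.342
vertex -1.655 0.188 3.238
vertex -2.307 -0.712 4.233
endloop
endfacet
facet normal 0.434 0.252 -0.865
outer loop
vertex -1.655 0.188 3.238
vertex -1.713 -0.368 3.047
vertex -2.045 0.119 3.022
endloop
endfacet
facet normal -0.395 0.795 0.460
outer loop
vertex -1.655 0.188 3.238
vertex -2.045 0.119 3.022
vertex -2.307 -0.712 4.233
endloop
endfacet
facet normal 0.434 0.251 -0.865
outer loop
vertex -2.045 0.119 3.022
vertex -1.713 -0.368 3.047
vertex -2.241 -0.235 2.821
endloop
endfacet
facet normal -0.894 0.435 0.105
outer loop
vertex -2.045 0.119 3.022
vertex -2.241 -0.235 2.821
vertex -2.307 -0.712 4.233
endloop
endfacet
facet normal 0.434 0.251 -0.865
outer loop
vertex -2.241 -0.235 2.821
vertex -1.713 -0.368 3.047
vertex -2.127 -0.666 2.753
endloop
endfacet
facet normal -0.964 -0.235 -0.125
outer loop
vertex -2.241 -0.235 2.821
vertex -2.127 -0.666 2.753
vertex -2.307 -0.712 4.233
endloop
endfacet
facet normal 0.434 0.251 -0.865
outer loop
vertex -2.127 -0.666 2.753
vertex -1.713 -0.368 3.047
vertex -1.771 -0.923 2.857
endloop
endfacet
facet normal -0.564 -0.820 -0.094
outer loop
vertex -2.127 -0.666 2.753
vertex -1.771 -0.923 2.857
vertex -2.307 -0.712 4.233
endloop
endfacet
facet normal 0.434 0.251 -0.865
outer loop
vertex -1.771 -0.923 2.857
vertex -1.713 -0.368 3.047
vertex -1.38 -0.854 3.073
endloop
endfacet
facet normal 0.074 -0.981 0.179
outer loop
vertex -1.771 -0.923 2.857
vertex -1.38 -0.854 3.073
vertex -2.307 -0.712 4.233
endloop
endfacet

endsolid


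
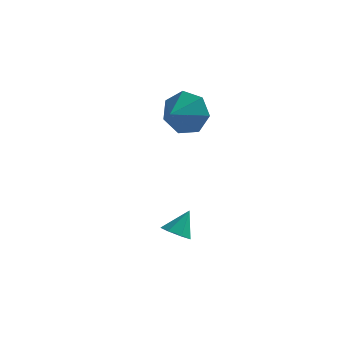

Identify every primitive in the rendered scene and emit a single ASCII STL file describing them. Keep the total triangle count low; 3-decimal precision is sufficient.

solid 
facet normal 0.221 0.927 -0.304
outer loop
vertex 3.338 3.018 3.06
vertex 2.758 2.896 2.267
vertex 2.516 3.247 3.161
endloop
endfacet
facet normal 0.005 -0.390 0.921
outer loop
vertex 3.338 3.018 3.06
vertex 2.516 3.247 3.161
vertex 2.522 1.904 2.593
endloop
endfacet
facet normal 0.221 0.927 -0.304
outer loop
vertex 2.516 3.247 3.161
vertex 2.758 2.896 2.267
vertex 1.877 3.212 2.589
endloop
endfacet
facet normal -0.626 -0.306 0.718
outer loop
vertex 2.516 3.247 3.161
vertex 1.877 3.212 2.589
vertex 2.522 1.904 2.593
endloop
endfacet
facet normal 0.221 0.927 -0.304
outer loop
vertex 1.877 3.212 2.589
vertex 2.758 2.896 2.267
vertex 1.901 2.939 1.774
endloop
endfacet
facet normal -0.890 -0.439 0.121
outer loop
vertex 1.877 3.212 2.589
vertex 1.901 2.939 1.774
vertex 2.522 1.904 2.593
endloop
endfacet
facet normal 0.222 0.926 -0.305
outer loop
vertex 1.901 2.939 1.774
vertex 2.758 2.896 2.267
vertex 2.571 2.633 1.331
endloop
endfacet
facet normal -0.592 -0.688 -0.420
outer loop
vertex 1.901 2.939 1.774
vertex 2.571 2.633 1.331
vertex 2.522 1.904 2.593
endloop
endfacet
facet normal 0.221 0.927 -0.304
outer loop
vertex 2.571 2.633 1.331
vertex 2.758 2.896 2.267
vertex 3.382 2.526 1.593
endloop
endfacet
facet normal 0.047 -0.866 -0.498
outer loop
vertex 2.571 2.633 1.331
vertex 3.382 2.526 1.593
vertex 2.522 1.904 2.593
endloop
endfacet
facet normal 0.221 0.927 -0.304
outer loop
vertex 3.382 2.526 1.593
vertex 2.758 2.896 2.267
vertex 3.723 2.697 2.363
endloop
endfacet
facet normal 0.543 -0.838 -0.054
outer loop
vertex 3.382 2.526 1.593
vertex 3.723 2.697 2.363
vertex 2.522 1.904 2.593
endloop
endfacet
facet normal 0.221 0.926 -0.304
outer loop
vertex 3.723 2.697 2.363
vertex 2.758 2.896 2.267
vertex 3.338 3.018 3.06
endloop
endfacet
facet normal 0.524 -0.626 0.578
outer loop
vertex 3.723 2.697 2.363
vertex 3.338 3.018 3.06
vertex 2.522 1.904 2.593
endloop
endfacet
facet normal -0.266 -0.531 -0.805
outer loop
vertex 3.682 0.614 -2.7
vertex 3.333 0.278 -2.363
vertex 3.2 0.777 -2.648
endloop
endfacet
facet normal 0.298 0.938 -0.177
outer loop
vertex 3.682 0.614 -2.7
vertex 3.2 0.777 -2.648
vertex 3.627 0.862 -1.477
endloop
endfacet
facet normal -0.268 -0.531 -0.804
outer loop
vertex 3.2 0.777 -2.648
vertex 3.333 0.278 -2.363
vertex 2.818 0.565 -2.381
endloop
endfacet
facet normal -0.433 0.897 0.093
outer loop
vertex 3.2 0.777 -2.648
vertex 2.818 0.565 -2.381
vertex 3.627 0.862 -1.477
endloop
endfacet
facet normal -0.268 -0.531 -0.804
outer loop
vertex 2.818 0.565 -2.381
vertex 3.333 0.278 -2.363
vertex 2.824 0.136 -2.1
endloop
endfacet
facet normal -0.752 0.354 0.556
outer loop
vertex 2.818 0.565 -2.381
vertex 2.824 0.136 -2.1
vertex 3.627 0.862 -1.477
endloop
endfacet
facet normal -0.267 -0.532 -0.804
outer loop
vertex 2.824 0.136 -2.1
vertex 3.333 0.278 -2.363
vertex 3.214 -0.185 -2.017
endloop
endfacet
facet normal -0.416 -0.282 0.865
outer loop
vertex 2.824 0.136 -2.1
vertex 3.214 -0.185 -2.017
vertex 3.627 0.862 -1.477
endloop
endfacet
facet normal -0.267 -0.532 -0.804
outer loop
vertex 3.214 -0.185 -2.017
vertex 3.333 0.278 -2.363
vertex 3.693 -0.158 -2.194
endloop
endfacet
facet normal 0.320 -0.531 0.785
outer loop
vertex 3.214 -0.185 -2.017
vertex 3.693 -0.158 -2.194
vertex 3.627 0.862 -1.477
endloop
endfacet
facet normal -0.266 -0.531 -0.805
outer loop
vertex 3.693 -0.158 -2.194
vertex 3.333 0.278 -2.363
vertex 3.902 0.198 -2.498
endloop
endfacet
facet normal 0.902 -0.207 0.378
outer loop
vertex 3.693 -0.158 -2.194
vertex 3.902 0.198 -2.498
vertex 3.627 0.862 -1.477
endloop
endfacet
facet normal -0.266 -0.531 -0.805
outer loop
vertex 3.902 0.198 -2.498
vertex 3.333 0.278 -2.363
vertex 3.682 0.614 -2.7
endloop
endfacet
facet normal 0.893 0.448 -0.051
outer loop
vertex 3.902 0.198 -2.498
vertex 3.682 0.614 -2.7
vertex 3.627 0.862 -1.477
endloop
endfacet

endsolid


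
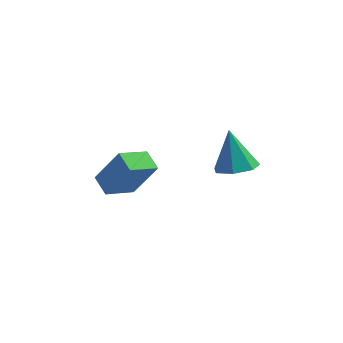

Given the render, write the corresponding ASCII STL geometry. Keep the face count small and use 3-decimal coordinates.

solid 
facet normal -0.690 -0.605 0.398
outer loop
vertex -2.158 1.957 0.819
vertex -2.683 2.785 1.168
vertex -3.186 2.018 -0.872
endloop
endfacet
facet normal 0.504 -0.796 -0.335
outer loop
vertex -2.117 2.955 -1.488
vertex -2.158 1.957 0.819
vertex -3.186 2.018 -0.872
endloop
endfacet
facet normal -0.689 -0.605 0.398
outer loop
vertex -3.186 2.018 -0.872
vertex -2.683 2.785 1.168
vertex -3.711 2.845 -0.523
endloop
endfacet
facet normal -0.519 0.031 -0.854
outer loop
vertex -3.711 2.845 -0.523
vertex -2.117 2.955 -1.488
vertex -3.186 2.018 -0.872
endloop
endfacet
facet normal 0.519 -0.031 0.854
outer loop
vertex -2.158 1.957 0.819
vertex -1.614 3.722 0.552
vertex -2.683 2.785 1.168
endloop
endfacet
facet normal 0.505 -0.795 -0.335
outer loop
vertex -1.089 2.895 0.203
vertex -2.158 1.957 0.819
vertex -2.117 2.955 -1.488
endloop
endfacet
facet normal 0.519 -0.031 0.854
outer loop
vertex -1.089 2.895 0.203
vertex -1.614 3.722 0.552
vertex -2.158 1.957 0.819
endloop
endfacet
facet normal -0.505 0.796 0.335
outer loop
vertex -2.683 2.785 1.168
vertex -1.614 3.722 0.552
vertex -3.711 2.845 -0.523
endloop
endfacet
facet normal -0.519 0.031 -0.854
outer loop
vertex -2.642 3.783 -1.139
vertex -2.117 2.955 -1.488
vertex -3.711 2.845 -0.523
endloop
endfacet
facet normal -0.505 0.795 0.335
outer loop
vertex -3.711 2.845 -0.523
vertex -1.614 3.722 0.552
vertex -2.642 3.783 -1.139
endloop
endfacet
facet normal 0.690 0.605 -0.398
outer loop
vertex -2.642 3.783 -1.139
vertex -1.089 2.895 0.203
vertex -2.117 2.955 -1.488
endloop
endfacet
facet normal 0.690 0.605 -0.397
outer loop
vertex -1.614 3.722 0.552
vertex -1.089 2.895 0.203
vertex -2.642 3.783 -1.139
endloop
endfacet
facet normal 0.187 -0.402 -0.896
outer loop
vertex 3.106 1.78 1.662
vertex 2.169 1.606 1.544
vertex 2.668 2.388 1.298
endloop
endfacet
facet normal 0.679 0.670 0.302
outer loop
vertex 3.106 1.78 1.662
vertex 2.668 2.388 1.298
vertex 1.811 2.374 3.256
endloop
endfacet
facet normal 0.188 -0.402 -0.896
outer loop
vertex 2.668 2.388 1.298
vertex 2.169 1.606 1.544
vertex 1.855 2.407 1.119
endloop
endfacet
facet normal 0.020 1.000 0.016
outer loop
vertex 2.668 2.388 1.298
vertex 1.855 2.407 1.119
vertex 1.811 2.374 3.256
endloop
endfacet
facet normal 0.188 -0.402 -0.896
outer loop
vertex 1.855 2.407 1.119
vertex 2.169 1.606 1.544
vertex 1.278 1.823 1.26
endloop
endfacet
facet normal -0.712 0.702 -0.004
outer loop
vertex 1.855 2.407 1.119
vertex 1.278 1.823 1.26
vertex 1.811 2.374 3.256
endloop
endfacet
facet normal 0.187 -0.403 -0.896
outer loop
vertex 1.278 1.823 1.26
vertex 2.169 1.606 1.544
vertex 1.372 1.075 1.616
endloop
endfacet
facet normal -0.966 0.001 0.258
outer loop
vertex 1.278 1.823 1.26
vertex 1.372 1.075 1.616
vertex 1.811 2.374 3.256
endloop
endfacet
facet normal 0.187 -0.402 -0.896
outer loop
vertex 1.372 1.075 1.616
vertex 2.169 1.606 1.544
vertex 2.067 0.727 1.917
endloop
endfacet
facet normal -0.550 -0.577 0.604
outer loop
vertex 1.372 1.075 1.616
vertex 2.067 0.727 1.917
vertex 1.811 2.374 3.256
endloop
endfacet
facet normal 0.188 -0.402 -0.896
outer loop
vertex 2.067 0.727 1.917
vertex 2.169 1.606 1.544
vertex 2.838 1.041 1.938
endloop
endfacet
facet normal 0.221 -0.594 0.773
outer loop
vertex 2.067 0.727 1.917
vertex 2.838 1.041 1.938
vertex 1.811 2.374 3.256
endloop
endfacet
facet normal 0.188 -0.403 -0.896
outer loop
vertex 2.838 1.041 1.938
vertex 2.169 1.606 1.544
vertex 3.106 1.78 1.662
endloop
endfacet
facet normal 0.768 -0.040 0.639
outer loop
vertex 2.838 1.041 1.938
vertex 3.106 1.78 1.662
vertex 1.811 2.374 3.256
endloop
endfacet

endsolid


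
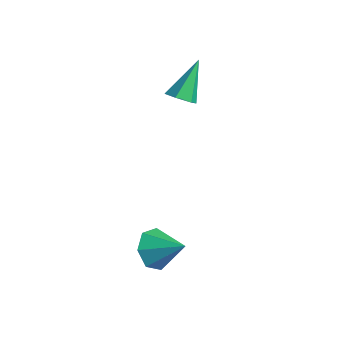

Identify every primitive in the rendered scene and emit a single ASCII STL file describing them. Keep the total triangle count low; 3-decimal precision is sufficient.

solid 
facet normal 0.214 -0.601 -0.770
outer loop
vertex -3.328 1.918 3.576
vertex -3.624 2.393 3.123
vertex -2.923 2.436 3.284
endloop
endfacet
facet normal 0.706 -0.163 0.689
outer loop
vertex -3.328 1.918 3.576
vertex -2.923 2.436 3.284
vertex -4.076 3.667 4.757
endloop
endfacet
facet normal 0.214 -0.600 -0.771
outer loop
vertex -2.923 2.436 3.284
vertex -3.624 2.393 3.123
vertex -3.219 2.912 2.831
endloop
endfacet
facet normal 0.790 0.602 0.116
outer loop
vertex -2.923 2.436 3.284
vertex -3.219 2.912 2.831
vertex -4.076 3.667 4.757
endloop
endfacet
facet normal 0.213 -0.600 -0.771
outer loop
vertex -3.219 2.912 2.831
vertex -3.624 2.393 3.123
vertex -3.919 2.869 2.671
endloop
endfacet
facet normal 0.024 0.934 -0.356
outer loop
vertex -3.219 2.912 2.831
vertex -3.919 2.869 2.671
vertex -4.076 3.667 4.757
endloop
endfacet
facet normal 0.213 -0.600 -0.771
outer loop
vertex -3.919 2.869 2.671
vertex -3.624 2.393 3.123
vertex -4.324 2.35 2.963
endloop
endfacet
facet normal -0.827 0.502 -0.254
outer loop
vertex -3.919 2.869 2.671
vertex -4.324 2.35 2.963
vertex -4.076 3.667 4.757
endloop
endfacet
facet normal 0.213 -0.601 -0.770
outer loop
vertex -4.324 2.35 2.963
vertex -3.624 2.393 3.123
vertex -4.029 1.875 3.415
endloop
endfacet
facet normal -0.911 -0.262 0.319
outer loop
vertex -4.324 2.35 2.963
vertex -4.029 1.875 3.415
vertex -4.076 3.667 4.757
endloop
endfacet
facet normal 0.214 -0.601 -0.770
outer loop
vertex -4.029 1.875 3.415
vertex -3.624 2.393 3.123
vertex -3.328 1.918 3.576
endloop
endfacet
facet normal -0.145 -0.596 0.790
outer loop
vertex -4.029 1.875 3.415
vertex -3.328 1.918 3.576
vertex -4.076 3.667 4.757
endloop
endfacet
facet normal -0.785 -0.338 -0.519
outer loop
vertex 1.574 -2.329 -1.881
vertex 0.984 -2.204 -1.071
vertex 1.188 -1.545 -1.808
endloop
endfacet
facet normal 0.765 0.422 -0.487
outer loop
vertex 1.574 -2.329 -1.881
vertex 1.188 -1.545 -1.808
vertex 2.256 -1.656 -0.229
endloop
endfacet
facet normal -0.785 -0.338 -0.519
outer loop
vertex 1.188 -1.545 -1.808
vertex 0.984 -2.204 -1.071
vertex 0.649 -1.258 -1.18
endloop
endfacet
facet normal 0.321 0.935 -0.152
outer loop
vertex 1.188 -1.545 -1.808
vertex 0.649 -1.258 -1.18
vertex 2.256 -1.656 -0.229
endloop
endfacet
facet normal -0.785 -0.338 -0.519
outer loop
vertex 0.649 -1.258 -1.18
vertex 0.984 -2.204 -1.071
vertex 0.362 -1.683 -0.47
endloop
endfacet
facet normal -0.075 0.869 0.490
outer loop
vertex 0.649 -1.258 -1.18
vertex 0.362 -1.683 -0.47
vertex 2.256 -1.656 -0.229
endloop
endfacet
facet normal -0.785 -0.338 -0.519
outer loop
vertex 0.362 -1.683 -0.47
vertex 0.984 -2.204 -1.071
vertex 0.544 -2.501 -0.212
endloop
endfacet
facet normal -0.125 0.273 0.954
outer loop
vertex 0.362 -1.683 -0.47
vertex 0.544 -2.501 -0.212
vertex 2.256 -1.656 -0.229
endloop
endfacet
facet normal -0.784 -0.340 -0.519
outer loop
vertex 0.544 -2.501 -0.212
vertex 0.984 -2.204 -1.071
vertex 1.058 -3.095 -0.6
endloop
endfacet
facet normal 0.208 -0.403 0.891
outer loop
vertex 0.544 -2.501 -0.212
vertex 1.058 -3.095 -0.6
vertex 2.256 -1.656 -0.229
endloop
endfacet
facet normal -0.785 -0.339 -0.519
outer loop
vertex 1.058 -3.095 -0.6
vertex 0.984 -2.204 -1.071
vertex 1.516 -3.019 -1.343
endloop
endfacet
facet normal 0.674 -0.651 0.349
outer loop
vertex 1.058 -3.095 -0.6
vertex 1.516 -3.019 -1.343
vertex 2.256 -1.656 -0.229
endloop
endfacet
facet normal -0.785 -0.339 -0.519
outer loop
vertex 1.516 -3.019 -1.343
vertex 0.984 -2.204 -1.071
vertex 1.574 -2.329 -1.881
endloop
endfacet
facet normal 0.922 -0.284 -0.265
outer loop
vertex 1.516 -3.019 -1.343
vertex 1.574 -2.329 -1.881
vertex 2.256 -1.656 -0.229
endloop
endfacet

endsolid


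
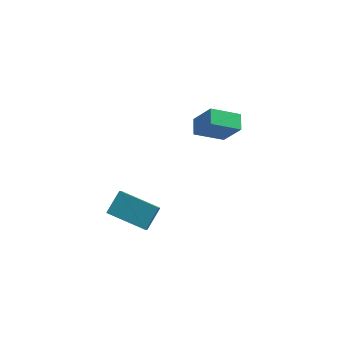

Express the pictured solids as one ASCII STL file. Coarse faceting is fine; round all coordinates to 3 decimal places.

solid 
facet normal -0.847 -0.302 0.438
outer loop
vertex 0.548 1.276 -0.844
vertex 0.445 2.025 -0.527
vertex -0.212 1.676 -2.037
endloop
endfacet
facet normal 0.126 -0.913 -0.387
outer loop
vertex 1.015 2.115 -2.673
vertex 0.548 1.276 -0.844
vertex -0.212 1.676 -2.037
endloop
endfacet
facet normal -0.846 -0.303 0.438
outer loop
vertex -0.212 1.676 -2.037
vertex 0.445 2.025 -0.527
vertex -0.316 2.426 -1.72
endloop
endfacet
facet normal -0.518 0.271 -0.811
outer loop
vertex -0.316 2.426 -1.72
vertex 1.015 2.115 -2.673
vertex -0.212 1.676 -2.037
endloop
endfacet
facet normal 0.518 -0.272 0.811
outer loop
vertex 0.548 1.276 -0.844
vertex 1.672 2.464 -1.163
vertex 0.445 2.025 -0.527
endloop
endfacet
facet normal 0.125 -0.914 -0.387
outer loop
vertex 1.776 1.714 -1.48
vertex 0.548 1.276 -0.844
vertex 1.015 2.115 -2.673
endloop
endfacet
facet normal 0.517 -0.271 0.812
outer loop
vertex 1.776 1.714 -1.48
vertex 1.672 2.464 -1.163
vertex 0.548 1.276 -0.844
endloop
endfacet
facet normal -0.126 0.913 0.387
outer loop
vertex 0.445 2.025 -0.527
vertex 1.672 2.464 -1.163
vertex -0.316 2.426 -1.72
endloop
endfacet
facet normal -0.517 0.272 -0.811
outer loop
vertex 0.912 2.864 -2.356
vertex 1.015 2.115 -2.673
vertex -0.316 2.426 -1.72
endloop
endfacet
facet normal -0.126 0.914 0.386
outer loop
vertex -0.316 2.426 -1.72
vertex 1.672 2.464 -1.163
vertex 0.912 2.864 -2.356
endloop
endfacet
facet normal 0.846 0.302 -0.438
outer loop
vertex 0.912 2.864 -2.356
vertex 1.776 1.714 -1.48
vertex 1.015 2.115 -2.673
endloop
endfacet
facet normal 0.847 0.302 -0.438
outer loop
vertex 1.672 2.464 -1.163
vertex 1.776 1.714 -1.48
vertex 0.912 2.864 -2.356
endloop
endfacet
facet normal -0.933 0.232 0.275
outer loop
vertex -2.602 -2.811 -1.793
vertex -2.646 -2.071 -2.565
vertex -3.006 -3.584 -2.512
endloop
endfacet
facet normal 0.042 -0.692 0.721
outer loop
vertex -1.374 -3.989 -2.995
vertex -2.602 -2.811 -1.793
vertex -3.006 -3.584 -2.512
endloop
endfacet
facet normal -0.933 0.232 0.277
outer loop
vertex -3.006 -3.584 -2.512
vertex -2.646 -2.071 -2.565
vertex -3.051 -2.844 -3.283
endloop
endfacet
facet normal -0.358 -0.684 -0.636
outer loop
vertex -3.051 -2.844 -3.283
vertex -1.374 -3.989 -2.995
vertex -3.006 -3.584 -2.512
endloop
endfacet
facet normal 0.358 0.684 0.635
outer loop
vertex -2.602 -2.811 -1.793
vertex -1.014 -2.476 -3.048
vertex -2.646 -2.071 -2.565
endloop
endfacet
facet normal 0.042 -0.692 0.721
outer loop
vertex -0.969 -3.216 -2.277
vertex -2.602 -2.811 -1.793
vertex -1.374 -3.989 -2.995
endloop
endfacet
facet normal 0.358 0.684 0.636
outer loop
vertex -0.969 -3.216 -2.277
vertex -1.014 -2.476 -3.048
vertex -2.602 -2.811 -1.793
endloop
endfacet
facet normal -0.042 0.692 -0.721
outer loop
vertex -2.646 -2.071 -2.565
vertex -1.014 -2.476 -3.048
vertex -3.051 -2.844 -3.283
endloop
endfacet
facet normal -0.358 -0.684 -0.635
outer loop
vertex -1.418 -3.249 -3.767
vertex -1.374 -3.989 -2.995
vertex -3.051 -2.844 -3.283
endloop
endfacet
facet normal -0.042 0.692 -0.721
outer loop
vertex -3.051 -2.844 -3.283
vertex -1.014 -2.476 -3.048
vertex -1.418 -3.249 -3.767
endloop
endfacet
facet normal 0.933 -0.232 -0.276
outer loop
vertex -1.418 -3.249 -3.767
vertex -0.969 -3.216 -2.277
vertex -1.374 -3.989 -2.995
endloop
endfacet
facet normal 0.933 -0.231 -0.276
outer loop
vertex -1.014 -2.476 -3.048
vertex -0.969 -3.216 -2.277
vertex -1.418 -3.249 -3.767
endloop
endfacet

endsolid


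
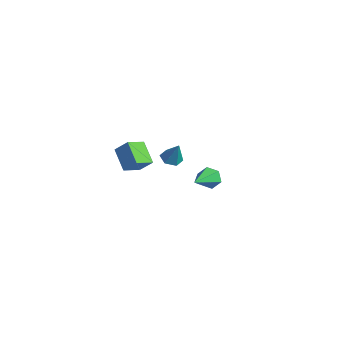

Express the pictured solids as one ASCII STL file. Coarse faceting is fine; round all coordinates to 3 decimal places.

solid 
facet normal -0.396 0.832 -0.388
outer loop
vertex 3.458 0.068 -0.268
vertex 3.207 -0.261 -0.717
vertex 2.899 -0.166 -0.199
endloop
endfacet
facet normal 0.066 0.133 0.989
outer loop
vertex 3.458 0.068 -0.268
vertex 2.899 -0.166 -0.199
vertex 3.873 -1.659 -0.063
endloop
endfacet
facet normal -0.397 0.832 -0.388
outer loop
vertex 2.899 -0.166 -0.199
vertex 3.207 -0.261 -0.717
vertex 2.648 -0.495 -0.647
endloop
endfacet
facet normal -0.664 -0.374 0.647
outer loop
vertex 2.899 -0.166 -0.199
vertex 2.648 -0.495 -0.647
vertex 3.873 -1.659 -0.063
endloop
endfacet
facet normal -0.397 0.831 -0.389
outer loop
vertex 2.648 -0.495 -0.647
vertex 3.207 -0.261 -0.717
vertex 2.957 -0.59 -1.165
endloop
endfacet
facet normal -0.612 -0.758 -0.226
outer loop
vertex 2.648 -0.495 -0.647
vertex 2.957 -0.59 -1.165
vertex 3.873 -1.659 -0.063
endloop
endfacet
facet normal -0.396 0.831 -0.390
outer loop
vertex 2.957 -0.59 -1.165
vertex 3.207 -0.261 -0.717
vertex 3.516 -0.356 -1.234
endloop
endfacet
facet normal 0.171 -0.632 -0.756
outer loop
vertex 2.957 -0.59 -1.165
vertex 3.516 -0.356 -1.234
vertex 3.873 -1.659 -0.063
endloop
endfacet
facet normal -0.396 0.831 -0.390
outer loop
vertex 3.516 -0.356 -1.234
vertex 3.207 -0.261 -0.717
vertex 3.766 -0.027 -0.786
endloop
endfacet
facet normal 0.902 -0.124 -0.413
outer loop
vertex 3.516 -0.356 -1.234
vertex 3.766 -0.027 -0.786
vertex 3.873 -1.659 -0.063
endloop
endfacet
facet normal -0.396 0.832 -0.388
outer loop
vertex 3.766 -0.027 -0.786
vertex 3.207 -0.261 -0.717
vertex 3.458 0.068 -0.268
endloop
endfacet
facet normal 0.850 0.259 0.458
outer loop
vertex 3.766 -0.027 -0.786
vertex 3.458 0.068 -0.268
vertex 3.873 -1.659 -0.063
endloop
endfacet
facet normal -0.622 -0.321 -0.714
outer loop
vertex -1.248 -2.278 -0.324
vertex -1.299 -1.315 -0.713
vertex -0.224 -2.537 -1.099
endloop
endfacet
facet normal 0.049 -0.926 0.375
outer loop
vertex 0.379 -2.225 -0.407
vertex -1.248 -2.278 -0.324
vertex -0.224 -2.537 -1.099
endloop
endfacet
facet normal -0.622 -0.322 -0.714
outer loop
vertex -0.224 -2.537 -1.099
vertex -1.299 -1.315 -0.713
vertex -0.275 -1.574 -1.489
endloop
endfacet
facet normal 0.781 -0.198 -0.592
outer loop
vertex -0.275 -1.574 -1.489
vertex 0.379 -2.225 -0.407
vertex -0.224 -2.537 -1.099
endloop
endfacet
facet normal -0.781 0.198 0.592
outer loop
vertex -1.248 -2.278 -0.324
vertex -0.696 -1.003 -0.021
vertex -1.299 -1.315 -0.713
endloop
endfacet
facet normal 0.049 -0.926 0.374
outer loop
vertex -0.645 -1.966 0.369
vertex -1.248 -2.278 -0.324
vertex 0.379 -2.225 -0.407
endloop
endfacet
facet normal -0.782 0.198 0.591
outer loop
vertex -0.645 -1.966 0.369
vertex -0.696 -1.003 -0.021
vertex -1.248 -2.278 -0.324
endloop
endfacet
facet normal -0.049 0.926 -0.374
outer loop
vertex -1.299 -1.315 -0.713
vertex -0.696 -1.003 -0.021
vertex -0.275 -1.574 -1.489
endloop
endfacet
facet normal 0.782 -0.197 -0.591
outer loop
vertex 0.328 -1.262 -0.796
vertex 0.379 -2.225 -0.407
vertex -0.275 -1.574 -1.489
endloop
endfacet
facet normal -0.049 0.926 -0.374
outer loop
vertex -0.275 -1.574 -1.489
vertex -0.696 -1.003 -0.021
vertex 0.328 -1.262 -0.796
endloop
endfacet
facet normal 0.622 0.321 0.714
outer loop
vertex 0.328 -1.262 -0.796
vertex -0.645 -1.966 0.369
vertex 0.379 -2.225 -0.407
endloop
endfacet
facet normal 0.622 0.322 0.714
outer loop
vertex -0.696 -1.003 -0.021
vertex -0.645 -1.966 0.369
vertex 0.328 -1.262 -0.796
endloop
endfacet
facet normal -0.407 -0.066 -0.911
outer loop
vertex -2.872 2.61 -4.343
vertex -3.423 2.719 -4.105
vertex -3.075 3.183 -4.294
endloop
endfacet
facet normal 0.942 0.335 -0.016
outer loop
vertex -2.872 2.61 -4.343
vertex -3.075 3.183 -4.294
vertex -2.917 2.801 -2.975
endloop
endfacet
facet normal -0.409 -0.064 -0.910
outer loop
vertex -3.075 3.183 -4.294
vertex -3.423 2.719 -4.105
vertex -3.625 3.293 -4.055
endloop
endfacet
facet normal 0.288 0.929 0.234
outer loop
vertex -3.075 3.183 -4.294
vertex -3.625 3.293 -4.055
vertex -2.917 2.801 -2.975
endloop
endfacet
facet normal -0.409 -0.064 -0.910
outer loop
vertex -3.625 3.293 -4.055
vertex -3.423 2.719 -4.105
vertex -3.973 2.829 -3.866
endloop
endfacet
facet normal -0.496 0.620 0.608
outer loop
vertex -3.625 3.293 -4.055
vertex -3.973 2.829 -3.866
vertex -2.917 2.801 -2.975
endloop
endfacet
facet normal -0.409 -0.065 -0.910
outer loop
vertex -3.973 2.829 -3.866
vertex -3.423 2.719 -4.105
vertex -3.771 2.256 -3.916
endloop
endfacet
facet normal -0.623 -0.283 0.729
outer loop
vertex -3.973 2.829 -3.866
vertex -3.771 2.256 -3.916
vertex -2.917 2.801 -2.975
endloop
endfacet
facet normal -0.407 -0.066 -0.911
outer loop
vertex -3.771 2.256 -3.916
vertex -3.423 2.719 -4.105
vertex -3.22 2.146 -4.154
endloop
endfacet
facet normal 0.032 -0.877 0.479
outer loop
vertex -3.771 2.256 -3.916
vertex -3.22 2.146 -4.154
vertex -2.917 2.801 -2.975
endloop
endfacet
facet normal -0.407 -0.066 -0.911
outer loop
vertex -3.22 2.146 -4.154
vertex -3.423 2.719 -4.105
vertex -2.872 2.61 -4.343
endloop
endfacet
facet normal 0.816 -0.569 0.106
outer loop
vertex -3.22 2.146 -4.154
vertex -2.872 2.61 -4.343
vertex -2.917 2.801 -2.975
endloop
endfacet

endsolid


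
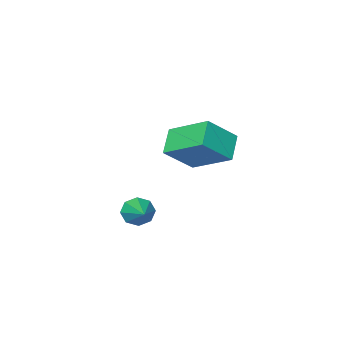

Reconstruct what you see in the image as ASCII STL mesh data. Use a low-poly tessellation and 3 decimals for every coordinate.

solid 
facet normal -0.416 -0.822 -0.389
outer loop
vertex 4.053 1.066 -0.983
vertex 3.545 1.126 -0.566
vertex 3.678 1.346 -1.174
endloop
endfacet
facet normal 0.645 0.437 -0.627
outer loop
vertex 4.053 1.066 -0.983
vertex 3.678 1.346 -1.174
vertex 4.155 2.334 0.006
endloop
endfacet
facet normal -0.416 -0.822 -0.388
outer loop
vertex 3.678 1.346 -1.174
vertex 3.545 1.126 -0.566
vertex 3.225 1.497 -1.009
endloop
endfacet
facet normal 0.019 0.763 -0.646
outer loop
vertex 3.678 1.346 -1.174
vertex 3.225 1.497 -1.009
vertex 4.155 2.334 0.006
endloop
endfacet
facet normal -0.414 -0.823 -0.390
outer loop
vertex 3.225 1.497 -1.009
vertex 3.545 1.126 -0.566
vertex 2.959 1.43 -0.585
endloop
endfacet
facet normal -0.526 0.827 -0.200
outer loop
vertex 3.225 1.497 -1.009
vertex 2.959 1.43 -0.585
vertex 4.155 2.334 0.006
endloop
endfacet
facet normal -0.414 -0.823 -0.388
outer loop
vertex 2.959 1.43 -0.585
vertex 3.545 1.126 -0.566
vertex 3.036 1.186 -0.15
endloop
endfacet
facet normal -0.669 0.591 0.450
outer loop
vertex 2.959 1.43 -0.585
vertex 3.036 1.186 -0.15
vertex 4.155 2.334 0.006
endloop
endfacet
facet normal -0.415 -0.822 -0.390
outer loop
vertex 3.036 1.186 -0.15
vertex 3.545 1.126 -0.566
vertex 3.411 0.906 0.041
endloop
endfacet
facet normal -0.327 0.193 0.925
outer loop
vertex 3.036 1.186 -0.15
vertex 3.411 0.906 0.041
vertex 4.155 2.334 0.006
endloop
endfacet
facet normal -0.415 -0.822 -0.390
outer loop
vertex 3.411 0.906 0.041
vertex 3.545 1.126 -0.566
vertex 3.864 0.755 -0.123
endloop
endfacet
facet normal 0.298 -0.132 0.945
outer loop
vertex 3.411 0.906 0.041
vertex 3.864 0.755 -0.123
vertex 4.155 2.334 0.006
endloop
endfacet
facet normal -0.417 -0.822 -0.388
outer loop
vertex 3.864 0.755 -0.123
vertex 3.545 1.126 -0.566
vertex 4.13 0.821 -0.548
endloop
endfacet
facet normal 0.845 -0.196 0.498
outer loop
vertex 3.864 0.755 -0.123
vertex 4.13 0.821 -0.548
vertex 4.155 2.334 0.006
endloop
endfacet
facet normal -0.416 -0.822 -0.389
outer loop
vertex 4.13 0.821 -0.548
vertex 3.545 1.126 -0.566
vertex 4.053 1.066 -0.983
endloop
endfacet
facet normal 0.988 0.040 -0.153
outer loop
vertex 4.13 0.821 -0.548
vertex 4.053 1.066 -0.983
vertex 4.155 2.334 0.006
endloop
endfacet
facet normal -0.747 0.141 -0.650
outer loop
vertex -1.651 -1.841 0.211
vertex -2.167 -0.067 1.188
vertex -0.842 -1.173 -0.574
endloop
endfacet
facet normal 0.247 -0.849 -0.468
outer loop
vertex 0.427 -1.413 0.532
vertex -1.651 -1.841 0.211
vertex -0.842 -1.173 -0.574
endloop
endfacet
facet normal -0.747 0.141 -0.650
outer loop
vertex -0.842 -1.173 -0.574
vertex -2.167 -0.067 1.188
vertex -1.358 0.601 0.404
endloop
endfacet
facet normal 0.618 0.510 -0.599
outer loop
vertex -1.358 0.601 0.404
vertex 0.427 -1.413 0.532
vertex -0.842 -1.173 -0.574
endloop
endfacet
facet normal -0.618 -0.509 0.599
outer loop
vertex -1.651 -1.841 0.211
vertex -0.898 -0.307 2.294
vertex -2.167 -0.067 1.188
endloop
endfacet
facet normal 0.247 -0.848 -0.468
outer loop
vertex -0.382 -2.081 1.316
vertex -1.651 -1.841 0.211
vertex 0.427 -1.413 0.532
endloop
endfacet
facet normal -0.618 -0.510 0.599
outer loop
vertex -0.382 -2.081 1.316
vertex -0.898 -0.307 2.294
vertex -1.651 -1.841 0.211
endloop
endfacet
facet normal -0.247 0.849 0.468
outer loop
vertex -2.167 -0.067 1.188
vertex -0.898 -0.307 2.294
vertex -1.358 0.601 0.404
endloop
endfacet
facet normal 0.618 0.510 -0.599
outer loop
vertex -0.089 0.361 1.509
vertex 0.427 -1.413 0.532
vertex -1.358 0.601 0.404
endloop
endfacet
facet normal -0.247 0.849 0.468
outer loop
vertex -1.358 0.601 0.404
vertex -0.898 -0.307 2.294
vertex -0.089 0.361 1.509
endloop
endfacet
facet normal 0.747 -0.141 0.650
outer loop
vertex -0.089 0.361 1.509
vertex -0.382 -2.081 1.316
vertex 0.427 -1.413 0.532
endloop
endfacet
facet normal 0.747 -0.141 0.650
outer loop
vertex -0.898 -0.307 2.294
vertex -0.382 -2.081 1.316
vertex -0.089 0.361 1.509
endloop
endfacet

endsolid


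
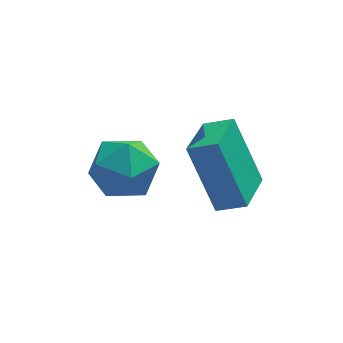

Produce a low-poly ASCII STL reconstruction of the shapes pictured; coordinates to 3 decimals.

solid 
facet normal -0.902 0.303 0.308
outer loop
vertex -2.587 -1.742 0.581
vertex -2.444 -2.22 1.47
vertex -2.155 -1.248 1.361
endloop
endfacet
facet normal -0.618 0.773 -0.147
outer loop
vertex -2.587 -1.742 0.581
vertex -2.155 -1.248 1.361
vertex -1.786 -1.133 0.417
endloop
endfacet
facet normal -0.484 0.432 -0.761
outer loop
vertex -2.587 -1.742 0.581
vertex -1.786 -1.133 0.417
vertex -1.846 -2.034 -0.057
endloop
endfacet
facet normal -0.686 -0.247 -0.684
outer loop
vertex -2.587 -1.742 0.581
vertex -1.846 -2.034 -0.057
vertex -2.253 -2.706 0.594
endloop
endfacet
facet normal -0.945 -0.328 -0.024
outer loop
vertex -2.587 -1.742 0.581
vertex -2.253 -2.706 0.594
vertex -2.444 -2.22 1.47
endloop
endfacet
facet normal 0.005 0.992 0.123
outer loop
vertex -1.786 -1.133 0.417
vertex -2.155 -1.248 1.361
vertex -1.147 -1.234 1.206
endloop
endfacet
facet normal -0.456 0.232 0.860
outer loop
vertex -2.155 -1.248 1.361
vertex -2.444 -2.22 1.47
vertex -1.554 -1.906 1.857
endloop
endfacet
facet normal -0.524 -0.788 0.323
outer loop
vertex -2.444 -2.22 1.47
vertex -2.253 -2.706 0.594
vertex -1.614 -2.807 1.383
endloop
endfacet
facet normal -0.105 -0.658 -0.745
outer loop
vertex -2.253 -2.706 0.594
vertex -1.846 -2.034 -0.057
vertex -1.245 -2.692 0.439
endloop
endfacet
facet normal 0.222 0.442 -0.869
outer loop
vertex -1.846 -2.034 -0.057
vertex -1.786 -1.133 0.417
vertex -0.956 -1.72 0.33
endloop
endfacet
facet normal 0.686 0.247 0.684
outer loop
vertex -0.813 -2.198 1.219
vertex -1.147 -1.234 1.206
vertex -1.554 -1.906 1.857
endloop
endfacet
facet normal 0.484 -0.432 0.761
outer loop
vertex -0.813 -2.198 1.219
vertex -1.554 -1.906 1.857
vertex -1.614 -2.807 1.383
endloop
endfacet
facet normal 0.618 -0.773 0.147
outer loop
vertex -0.813 -2.198 1.219
vertex -1.614 -2.807 1.383
vertex -1.245 -2.692 0.439
endloop
endfacet
facet normal 0.902 -0.303 -0.308
outer loop
vertex -0.813 -2.198 1.219
vertex -1.245 -2.692 0.439
vertex -0.956 -1.72 0.33
endloop
endfacet
facet normal 0.945 0.328 0.024
outer loop
vertex -0.813 -2.198 1.219
vertex -0.956 -1.72 0.33
vertex -1.147 -1.234 1.206
endloop
endfacet
facet normal 0.105 0.658 0.745
outer loop
vertex -1.554 -1.906 1.857
vertex -1.147 -1.234 1.206
vertex -2.155 -1.248 1.361
endloop
endfacet
facet normal -0.222 -0.442 0.869
outer loop
vertex -1.614 -2.807 1.383
vertex -1.554 -1.906 1.857
vertex -2.444 -2.22 1.47
endloop
endfacet
facet normal -0.005 -0.992 -0.123
outer loop
vertex -1.245 -2.692 0.439
vertex -1.614 -2.807 1.383
vertex -2.253 -2.706 0.594
endloop
endfacet
facet normal 0.456 -0.232 -0.860
outer loop
vertex -0.956 -1.72 0.33
vertex -1.245 -2.692 0.439
vertex -1.846 -2.034 -0.057
endloop
endfacet
facet normal 0.524 0.788 -0.323
outer loop
vertex -1.147 -1.234 1.206
vertex -0.956 -1.72 0.33
vertex -1.786 -1.133 0.417
endloop
endfacet
facet normal -0.852 0.307 -0.425
outer loop
vertex -0.371 -3.608 3.287
vertex 0.256 -2.376 2.919
vertex 0.22 -4.443 1.499
endloop
endfacet
facet normal -0.439 -0.861 0.257
outer loop
vertex 0.944 -4.704 1.861
vertex -0.371 -3.608 3.287
vertex 0.22 -4.443 1.499
endloop
endfacet
facet normal -0.852 0.307 -0.425
outer loop
vertex 0.22 -4.443 1.499
vertex 0.256 -2.376 2.919
vertex 0.847 -3.211 1.132
endloop
endfacet
facet normal 0.288 -0.405 -0.868
outer loop
vertex 0.847 -3.211 1.132
vertex 0.944 -4.704 1.861
vertex 0.22 -4.443 1.499
endloop
endfacet
facet normal -0.288 0.406 0.868
outer loop
vertex -0.371 -3.608 3.287
vertex 0.98 -2.637 3.281
vertex 0.256 -2.376 2.919
endloop
endfacet
facet normal -0.439 -0.861 0.257
outer loop
vertex 0.353 -3.869 3.648
vertex -0.371 -3.608 3.287
vertex 0.944 -4.704 1.861
endloop
endfacet
facet normal -0.287 0.405 0.868
outer loop
vertex 0.353 -3.869 3.648
vertex 0.98 -2.637 3.281
vertex -0.371 -3.608 3.287
endloop
endfacet
facet normal 0.439 0.861 -0.257
outer loop
vertex 0.256 -2.376 2.919
vertex 0.98 -2.637 3.281
vertex 0.847 -3.211 1.132
endloop
endfacet
facet normal 0.287 -0.405 -0.868
outer loop
vertex 1.571 -3.472 1.493
vertex 0.944 -4.704 1.861
vertex 0.847 -3.211 1.132
endloop
endfacet
facet normal 0.439 0.861 -0.257
outer loop
vertex 0.847 -3.211 1.132
vertex 0.98 -2.637 3.281
vertex 1.571 -3.472 1.493
endloop
endfacet
facet normal 0.852 -0.307 0.425
outer loop
vertex 1.571 -3.472 1.493
vertex 0.353 -3.869 3.648
vertex 0.944 -4.704 1.861
endloop
endfacet
facet normal 0.852 -0.307 0.425
outer loop
vertex 0.98 -2.637 3.281
vertex 0.353 -3.869 3.648
vertex 1.571 -3.472 1.493
endloop
endfacet

endsolid
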